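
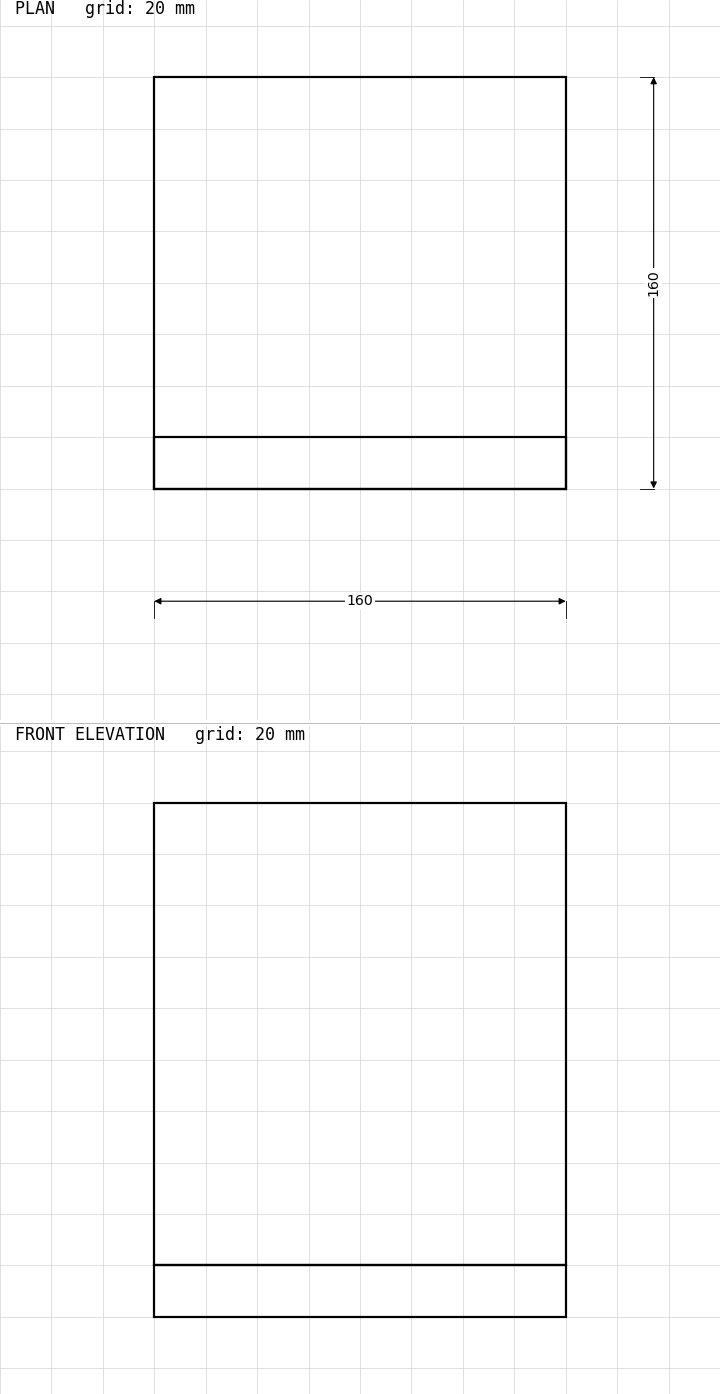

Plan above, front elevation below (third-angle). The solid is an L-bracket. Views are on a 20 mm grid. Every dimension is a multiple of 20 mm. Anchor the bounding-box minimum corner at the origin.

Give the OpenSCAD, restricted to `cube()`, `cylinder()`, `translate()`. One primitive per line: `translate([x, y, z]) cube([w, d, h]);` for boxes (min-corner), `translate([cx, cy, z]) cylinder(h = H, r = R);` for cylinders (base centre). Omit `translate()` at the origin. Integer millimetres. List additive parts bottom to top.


cube([160, 160, 20]);
translate([0, 0, 20]) cube([160, 20, 180]);


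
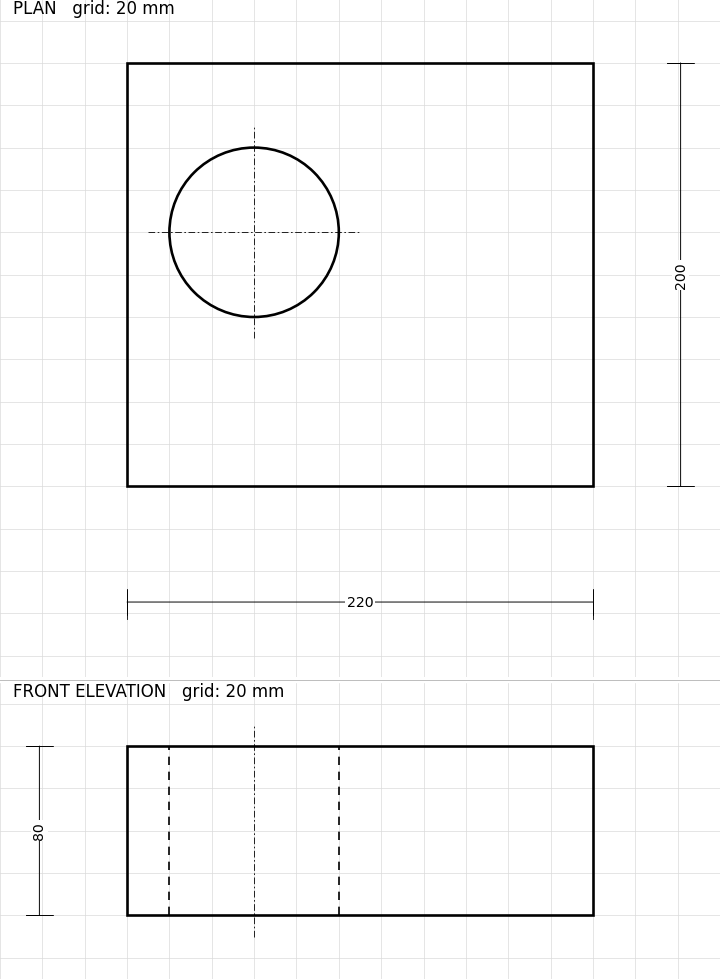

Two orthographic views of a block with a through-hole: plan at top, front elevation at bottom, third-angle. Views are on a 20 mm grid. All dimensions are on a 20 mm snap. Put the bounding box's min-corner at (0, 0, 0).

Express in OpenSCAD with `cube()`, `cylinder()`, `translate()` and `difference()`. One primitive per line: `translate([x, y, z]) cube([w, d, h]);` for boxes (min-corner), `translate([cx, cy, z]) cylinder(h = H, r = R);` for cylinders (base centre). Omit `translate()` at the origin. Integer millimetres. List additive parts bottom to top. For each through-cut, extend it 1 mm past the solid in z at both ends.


difference() {
  cube([220, 200, 80]);
  translate([60, 120, -1]) cylinder(h = 82, r = 40);
}


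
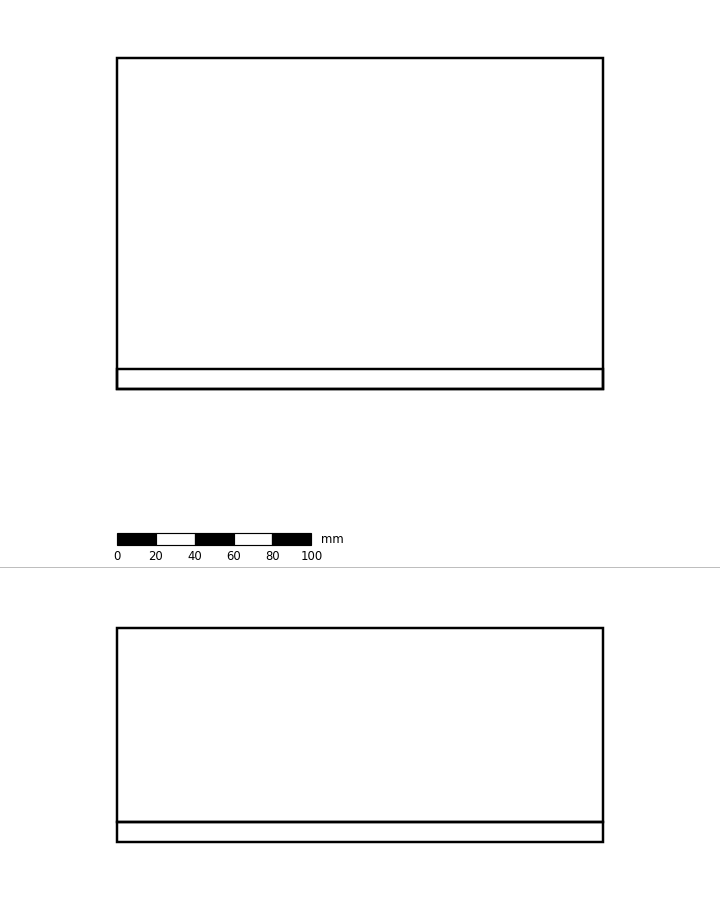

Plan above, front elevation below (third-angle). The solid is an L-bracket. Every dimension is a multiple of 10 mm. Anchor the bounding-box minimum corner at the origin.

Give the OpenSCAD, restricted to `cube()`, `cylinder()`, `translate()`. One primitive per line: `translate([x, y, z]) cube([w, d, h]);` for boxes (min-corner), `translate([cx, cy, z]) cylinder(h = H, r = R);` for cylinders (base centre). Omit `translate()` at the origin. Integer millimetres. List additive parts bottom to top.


cube([250, 170, 10]);
translate([0, 0, 10]) cube([250, 10, 100]);


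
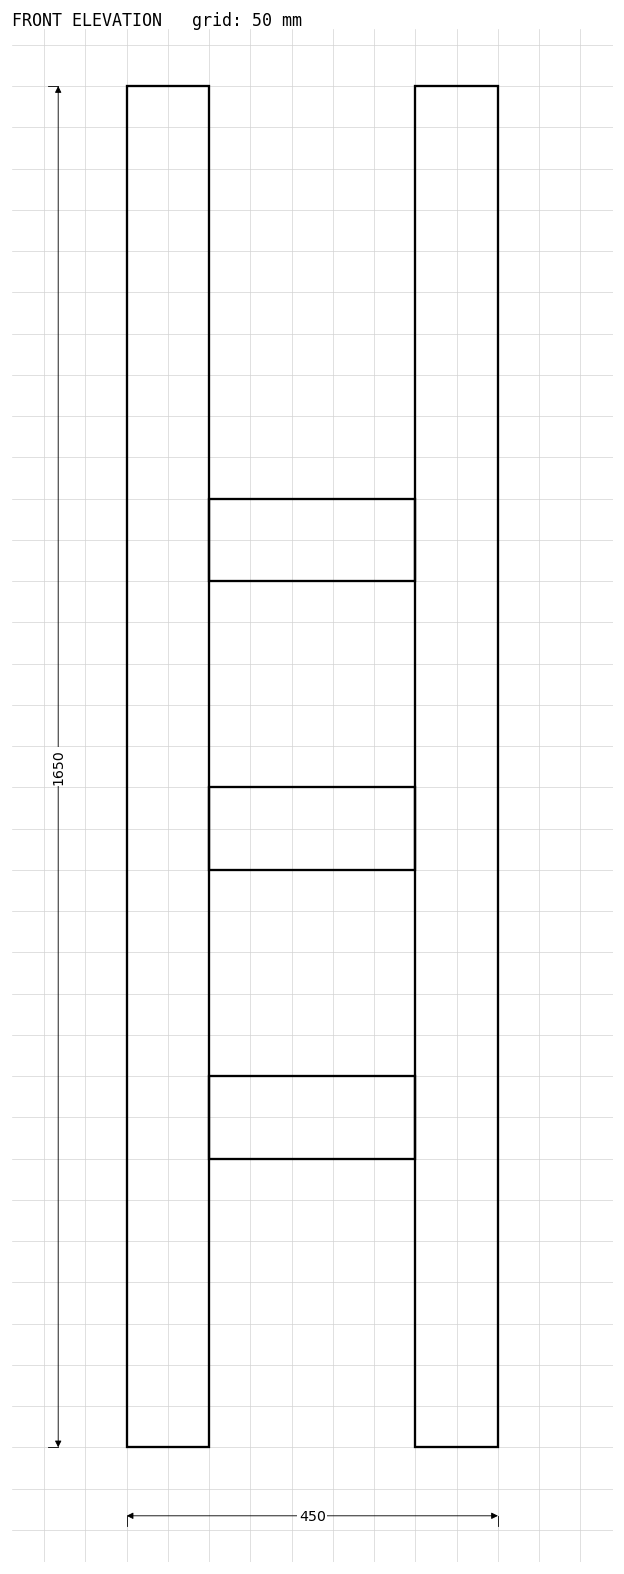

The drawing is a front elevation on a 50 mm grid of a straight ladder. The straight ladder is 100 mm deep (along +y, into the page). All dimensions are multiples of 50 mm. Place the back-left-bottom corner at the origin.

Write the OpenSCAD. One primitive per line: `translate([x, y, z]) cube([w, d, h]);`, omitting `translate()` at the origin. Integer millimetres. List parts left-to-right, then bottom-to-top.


cube([100, 100, 1650]);
translate([100, 0, 350]) cube([250, 100, 100]);
translate([100, 0, 700]) cube([250, 100, 100]);
translate([100, 0, 1050]) cube([250, 100, 100]);
translate([350, 0, 0]) cube([100, 100, 1650]);


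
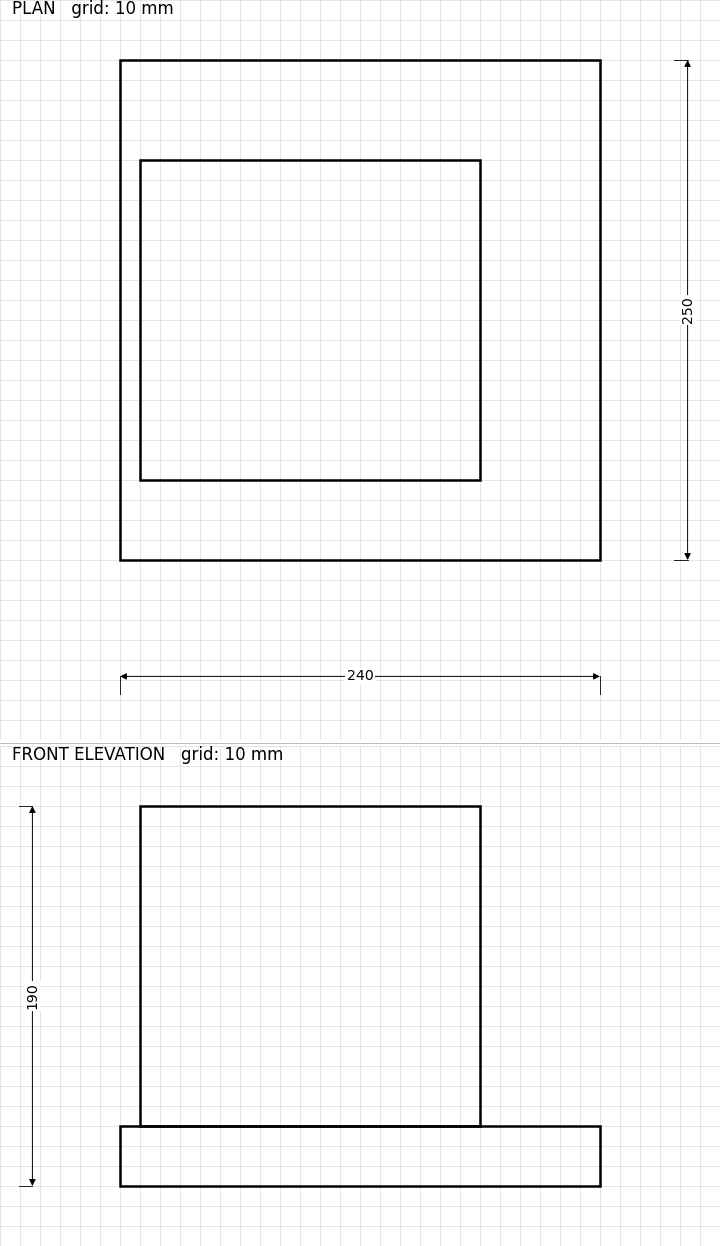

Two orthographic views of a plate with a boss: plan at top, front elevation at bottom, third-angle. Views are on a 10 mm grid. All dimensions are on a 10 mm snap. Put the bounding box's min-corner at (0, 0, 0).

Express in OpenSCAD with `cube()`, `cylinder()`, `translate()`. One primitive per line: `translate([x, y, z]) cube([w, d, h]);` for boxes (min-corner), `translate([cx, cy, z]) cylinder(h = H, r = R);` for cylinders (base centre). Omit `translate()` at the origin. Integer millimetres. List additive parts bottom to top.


cube([240, 250, 30]);
translate([10, 40, 30]) cube([170, 160, 160]);


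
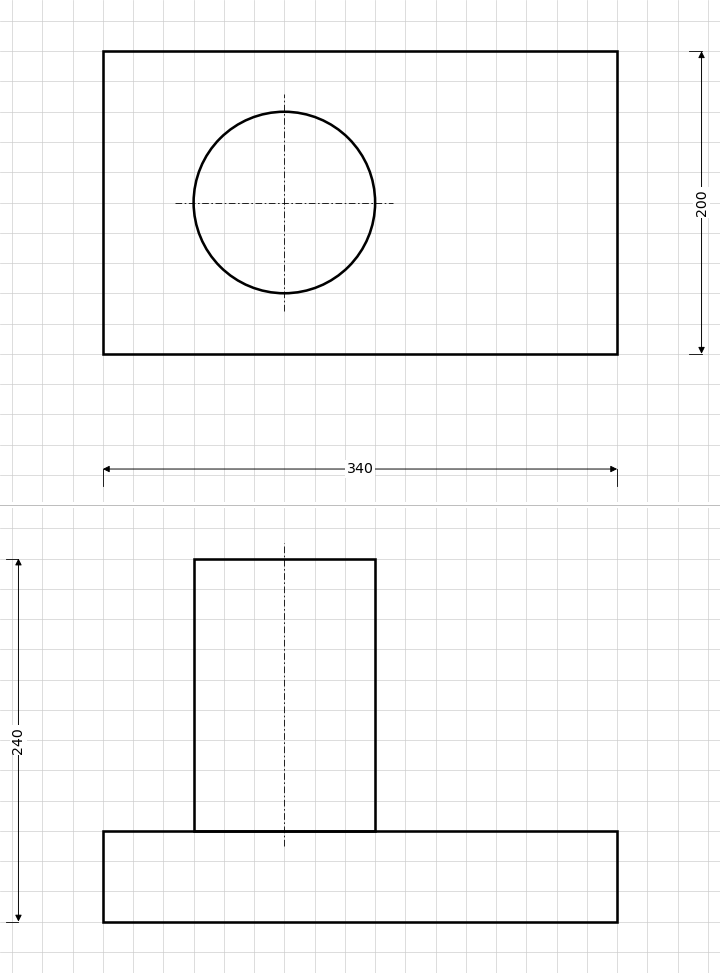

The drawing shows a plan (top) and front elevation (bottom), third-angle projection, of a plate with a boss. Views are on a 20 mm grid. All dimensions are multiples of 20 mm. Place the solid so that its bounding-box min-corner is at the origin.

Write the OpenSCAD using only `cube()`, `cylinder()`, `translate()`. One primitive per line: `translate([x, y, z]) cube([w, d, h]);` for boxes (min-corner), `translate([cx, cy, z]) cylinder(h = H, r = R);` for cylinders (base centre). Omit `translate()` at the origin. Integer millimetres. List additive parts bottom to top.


cube([340, 200, 60]);
translate([120, 100, 60]) cylinder(h = 180, r = 60);


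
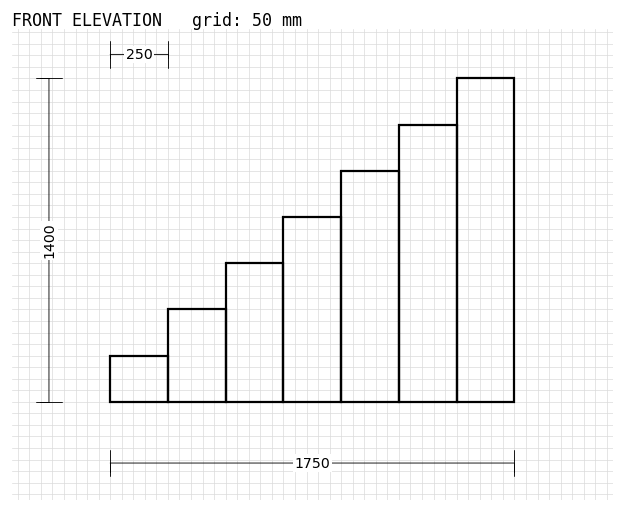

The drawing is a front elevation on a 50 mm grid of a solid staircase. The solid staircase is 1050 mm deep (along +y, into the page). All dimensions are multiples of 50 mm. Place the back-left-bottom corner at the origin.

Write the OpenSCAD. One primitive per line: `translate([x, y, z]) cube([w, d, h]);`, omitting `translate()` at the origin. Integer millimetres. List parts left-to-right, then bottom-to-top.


cube([250, 1050, 200]);
translate([250, 0, 0]) cube([250, 1050, 400]);
translate([500, 0, 0]) cube([250, 1050, 600]);
translate([750, 0, 0]) cube([250, 1050, 800]);
translate([1000, 0, 0]) cube([250, 1050, 1000]);
translate([1250, 0, 0]) cube([250, 1050, 1200]);
translate([1500, 0, 0]) cube([250, 1050, 1400]);


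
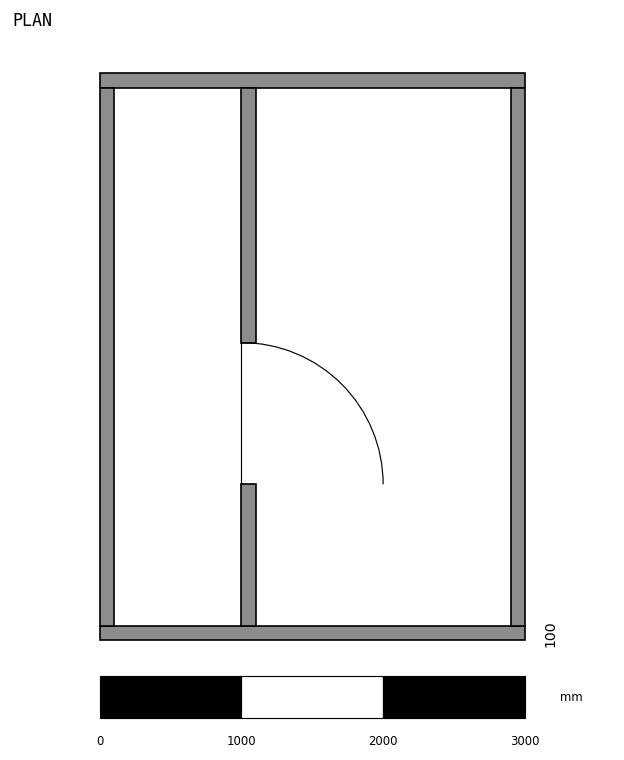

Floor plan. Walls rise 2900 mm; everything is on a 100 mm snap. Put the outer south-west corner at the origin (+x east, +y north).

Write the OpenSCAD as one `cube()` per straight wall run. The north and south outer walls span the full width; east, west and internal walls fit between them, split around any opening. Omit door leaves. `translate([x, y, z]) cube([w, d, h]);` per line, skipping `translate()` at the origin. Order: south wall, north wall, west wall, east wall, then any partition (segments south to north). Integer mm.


cube([3000, 100, 2900]);
translate([0, 3900, 0]) cube([3000, 100, 2900]);
translate([0, 100, 0]) cube([100, 3800, 2900]);
translate([2900, 100, 0]) cube([100, 3800, 2900]);
translate([1000, 100, 0]) cube([100, 1000, 2900]);
translate([1000, 2100, 0]) cube([100, 1800, 2900]);


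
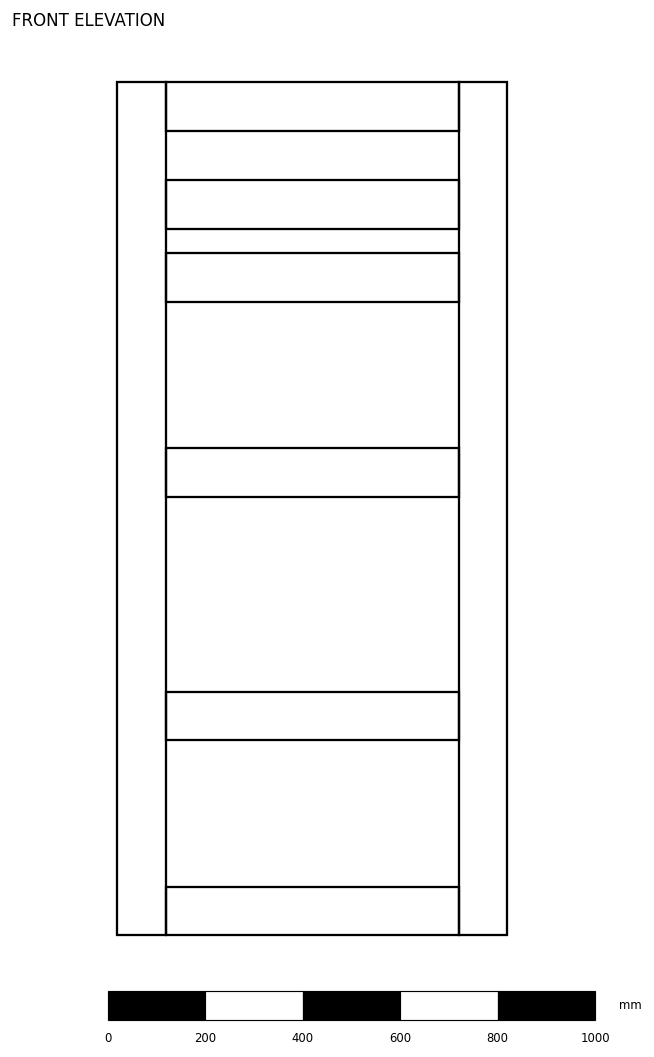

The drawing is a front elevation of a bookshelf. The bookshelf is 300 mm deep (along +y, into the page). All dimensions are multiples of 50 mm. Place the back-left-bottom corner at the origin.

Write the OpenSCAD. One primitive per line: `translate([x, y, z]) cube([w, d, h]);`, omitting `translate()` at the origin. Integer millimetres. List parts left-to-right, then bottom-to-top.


cube([100, 300, 1750]);
translate([100, 0, 0]) cube([600, 300, 100]);
translate([100, 0, 400]) cube([600, 300, 100]);
translate([100, 0, 900]) cube([600, 300, 100]);
translate([100, 0, 1300]) cube([600, 300, 100]);
translate([100, 0, 1450]) cube([600, 300, 100]);
translate([100, 0, 1650]) cube([600, 300, 100]);
translate([700, 0, 0]) cube([100, 300, 1750]);


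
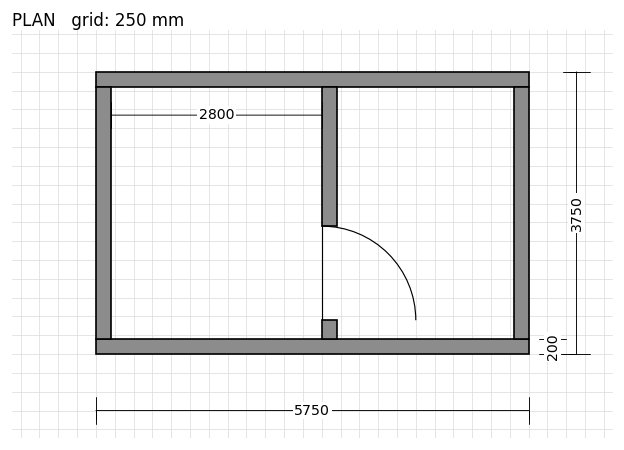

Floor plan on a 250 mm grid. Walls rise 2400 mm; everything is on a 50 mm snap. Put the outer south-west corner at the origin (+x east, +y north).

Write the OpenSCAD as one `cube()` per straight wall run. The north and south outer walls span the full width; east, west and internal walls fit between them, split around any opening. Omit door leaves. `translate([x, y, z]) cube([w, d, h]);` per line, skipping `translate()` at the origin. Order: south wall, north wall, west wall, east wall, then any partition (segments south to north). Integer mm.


cube([5750, 200, 2400]);
translate([0, 3550, 0]) cube([5750, 200, 2400]);
translate([0, 200, 0]) cube([200, 3350, 2400]);
translate([5550, 200, 0]) cube([200, 3350, 2400]);
translate([3000, 200, 0]) cube([200, 250, 2400]);
translate([3000, 1700, 0]) cube([200, 1850, 2400]);


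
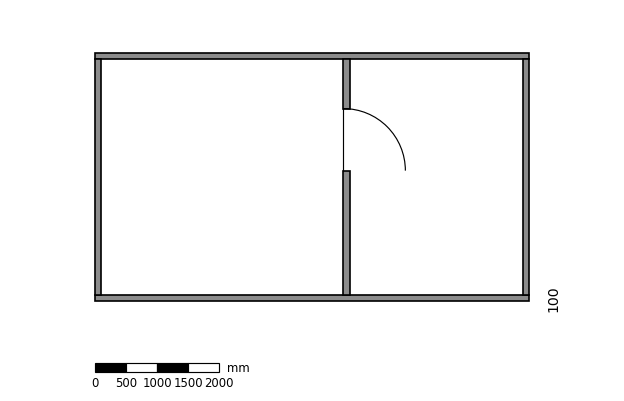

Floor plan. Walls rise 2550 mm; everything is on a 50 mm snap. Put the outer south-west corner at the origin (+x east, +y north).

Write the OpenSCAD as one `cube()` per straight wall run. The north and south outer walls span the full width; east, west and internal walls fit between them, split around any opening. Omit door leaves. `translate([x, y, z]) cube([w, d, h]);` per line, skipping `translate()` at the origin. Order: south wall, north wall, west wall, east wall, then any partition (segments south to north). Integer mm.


cube([7000, 100, 2550]);
translate([0, 3900, 0]) cube([7000, 100, 2550]);
translate([0, 100, 0]) cube([100, 3800, 2550]);
translate([6900, 100, 0]) cube([100, 3800, 2550]);
translate([4000, 100, 0]) cube([100, 2000, 2550]);
translate([4000, 3100, 0]) cube([100, 800, 2550]);


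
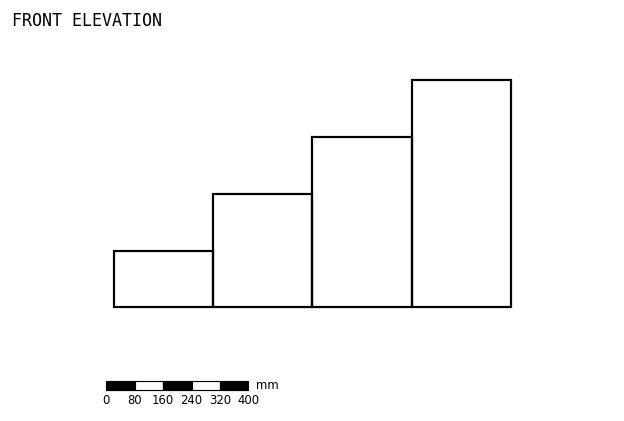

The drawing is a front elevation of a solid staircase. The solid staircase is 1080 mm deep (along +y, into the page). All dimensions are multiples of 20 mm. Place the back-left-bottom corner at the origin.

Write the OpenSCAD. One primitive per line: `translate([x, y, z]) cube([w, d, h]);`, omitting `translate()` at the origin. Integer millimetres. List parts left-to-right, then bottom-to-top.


cube([280, 1080, 160]);
translate([280, 0, 0]) cube([280, 1080, 320]);
translate([560, 0, 0]) cube([280, 1080, 480]);
translate([840, 0, 0]) cube([280, 1080, 640]);


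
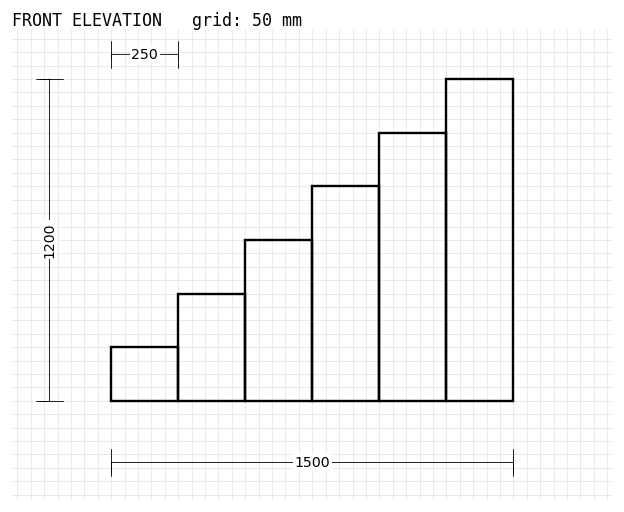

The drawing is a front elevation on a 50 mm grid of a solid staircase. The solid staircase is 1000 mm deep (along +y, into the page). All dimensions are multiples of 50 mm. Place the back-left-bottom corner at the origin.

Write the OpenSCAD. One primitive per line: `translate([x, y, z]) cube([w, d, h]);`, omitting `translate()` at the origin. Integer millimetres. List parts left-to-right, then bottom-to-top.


cube([250, 1000, 200]);
translate([250, 0, 0]) cube([250, 1000, 400]);
translate([500, 0, 0]) cube([250, 1000, 600]);
translate([750, 0, 0]) cube([250, 1000, 800]);
translate([1000, 0, 0]) cube([250, 1000, 1000]);
translate([1250, 0, 0]) cube([250, 1000, 1200]);


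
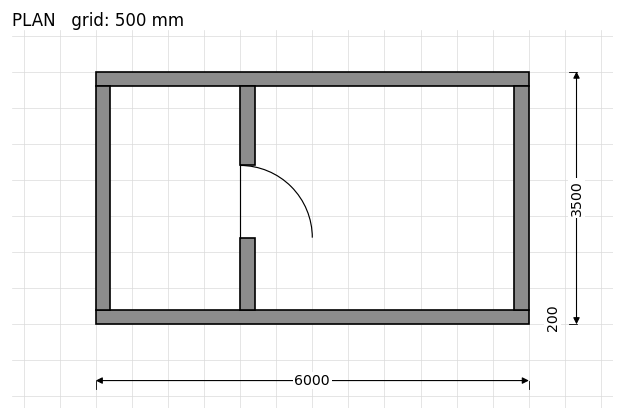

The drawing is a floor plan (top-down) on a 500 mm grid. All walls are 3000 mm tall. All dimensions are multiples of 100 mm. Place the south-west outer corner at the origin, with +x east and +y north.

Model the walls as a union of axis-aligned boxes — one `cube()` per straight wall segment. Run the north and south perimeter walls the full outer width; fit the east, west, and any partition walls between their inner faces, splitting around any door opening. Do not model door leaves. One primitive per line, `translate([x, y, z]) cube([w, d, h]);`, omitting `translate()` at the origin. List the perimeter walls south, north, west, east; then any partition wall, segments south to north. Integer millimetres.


cube([6000, 200, 3000]);
translate([0, 3300, 0]) cube([6000, 200, 3000]);
translate([0, 200, 0]) cube([200, 3100, 3000]);
translate([5800, 200, 0]) cube([200, 3100, 3000]);
translate([2000, 200, 0]) cube([200, 1000, 3000]);
translate([2000, 2200, 0]) cube([200, 1100, 3000]);


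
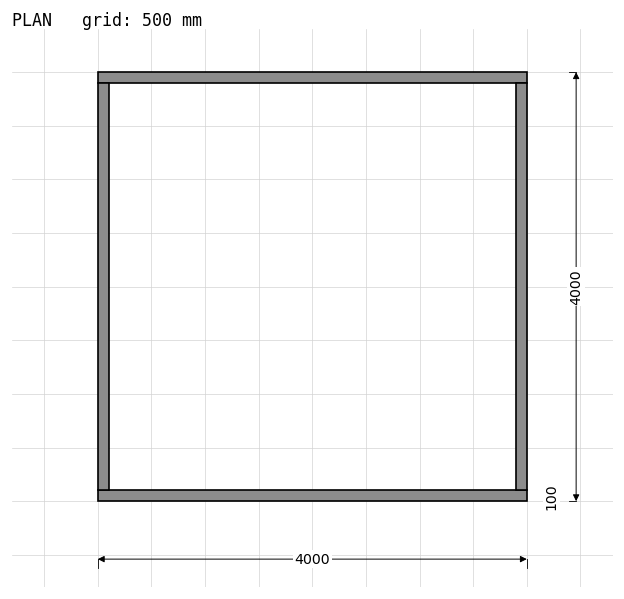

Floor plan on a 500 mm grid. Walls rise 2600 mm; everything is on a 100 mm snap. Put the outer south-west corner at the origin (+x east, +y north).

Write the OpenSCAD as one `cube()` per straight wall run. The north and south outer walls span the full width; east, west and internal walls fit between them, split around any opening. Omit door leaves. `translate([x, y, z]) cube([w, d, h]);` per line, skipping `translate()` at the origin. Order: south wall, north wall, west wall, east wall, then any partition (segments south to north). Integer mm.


cube([4000, 100, 2600]);
translate([0, 3900, 0]) cube([4000, 100, 2600]);
translate([0, 100, 0]) cube([100, 3800, 2600]);
translate([3900, 100, 0]) cube([100, 3800, 2600]);


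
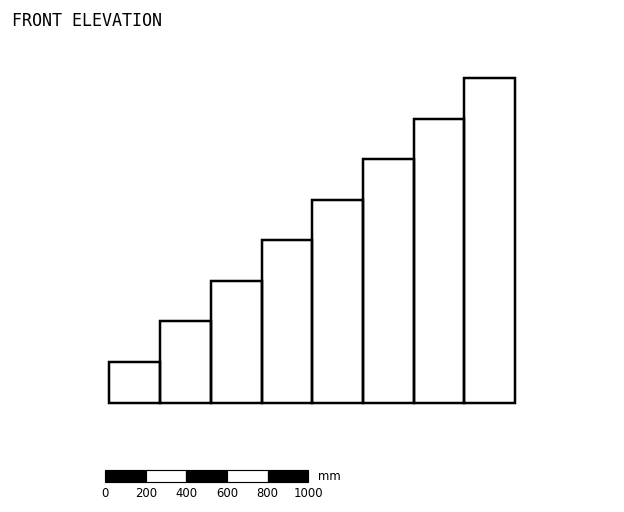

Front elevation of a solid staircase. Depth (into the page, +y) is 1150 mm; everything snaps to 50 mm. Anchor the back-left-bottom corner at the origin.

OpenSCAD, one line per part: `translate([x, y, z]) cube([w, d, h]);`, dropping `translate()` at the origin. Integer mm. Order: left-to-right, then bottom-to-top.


cube([250, 1150, 200]);
translate([250, 0, 0]) cube([250, 1150, 400]);
translate([500, 0, 0]) cube([250, 1150, 600]);
translate([750, 0, 0]) cube([250, 1150, 800]);
translate([1000, 0, 0]) cube([250, 1150, 1000]);
translate([1250, 0, 0]) cube([250, 1150, 1200]);
translate([1500, 0, 0]) cube([250, 1150, 1400]);
translate([1750, 0, 0]) cube([250, 1150, 1600]);


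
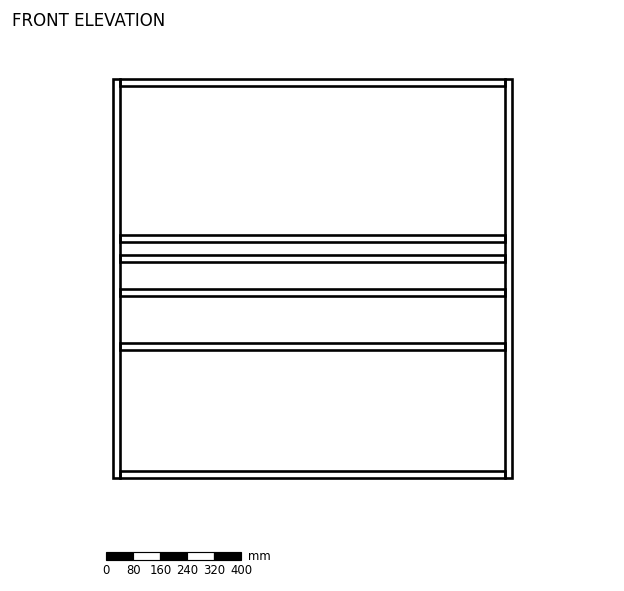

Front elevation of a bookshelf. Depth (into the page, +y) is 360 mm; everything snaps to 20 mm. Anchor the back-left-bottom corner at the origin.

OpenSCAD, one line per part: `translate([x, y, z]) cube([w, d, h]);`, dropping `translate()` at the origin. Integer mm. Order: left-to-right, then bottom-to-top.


cube([20, 360, 1180]);
translate([20, 0, 0]) cube([1140, 360, 20]);
translate([20, 0, 380]) cube([1140, 360, 20]);
translate([20, 0, 540]) cube([1140, 360, 20]);
translate([20, 0, 640]) cube([1140, 360, 20]);
translate([20, 0, 700]) cube([1140, 360, 20]);
translate([20, 0, 1160]) cube([1140, 360, 20]);
translate([1160, 0, 0]) cube([20, 360, 1180]);


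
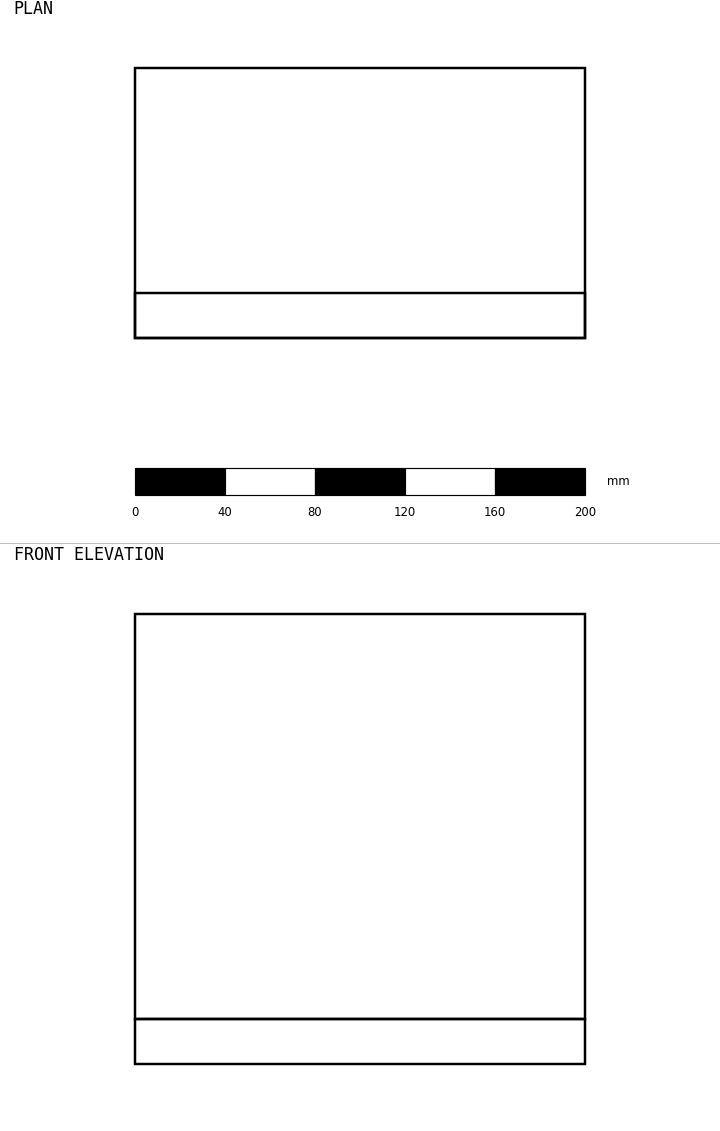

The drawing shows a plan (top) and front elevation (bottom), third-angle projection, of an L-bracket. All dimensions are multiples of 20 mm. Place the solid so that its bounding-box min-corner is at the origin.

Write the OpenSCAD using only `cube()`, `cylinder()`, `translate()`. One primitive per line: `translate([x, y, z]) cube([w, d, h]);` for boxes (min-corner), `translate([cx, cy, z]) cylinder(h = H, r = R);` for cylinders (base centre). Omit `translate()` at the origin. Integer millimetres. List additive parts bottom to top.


cube([200, 120, 20]);
translate([0, 0, 20]) cube([200, 20, 180]);


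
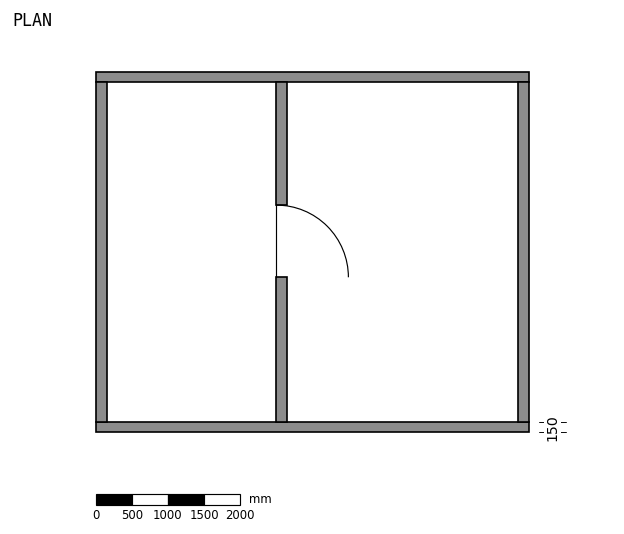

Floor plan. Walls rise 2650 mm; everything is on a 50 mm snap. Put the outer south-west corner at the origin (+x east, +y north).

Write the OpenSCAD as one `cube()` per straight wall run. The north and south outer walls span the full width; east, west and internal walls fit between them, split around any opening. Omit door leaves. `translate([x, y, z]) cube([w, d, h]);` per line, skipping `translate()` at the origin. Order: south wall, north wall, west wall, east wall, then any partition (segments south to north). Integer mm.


cube([6000, 150, 2650]);
translate([0, 4850, 0]) cube([6000, 150, 2650]);
translate([0, 150, 0]) cube([150, 4700, 2650]);
translate([5850, 150, 0]) cube([150, 4700, 2650]);
translate([2500, 150, 0]) cube([150, 2000, 2650]);
translate([2500, 3150, 0]) cube([150, 1700, 2650]);


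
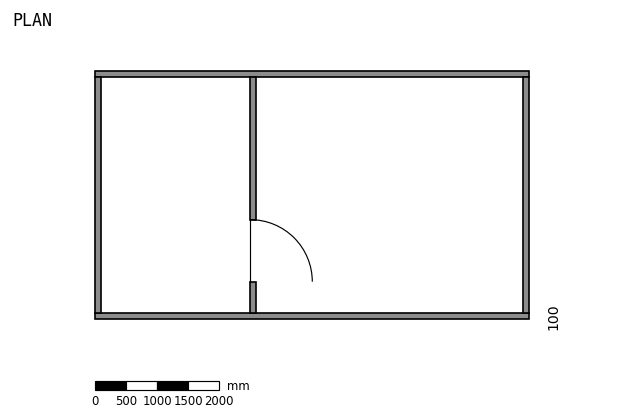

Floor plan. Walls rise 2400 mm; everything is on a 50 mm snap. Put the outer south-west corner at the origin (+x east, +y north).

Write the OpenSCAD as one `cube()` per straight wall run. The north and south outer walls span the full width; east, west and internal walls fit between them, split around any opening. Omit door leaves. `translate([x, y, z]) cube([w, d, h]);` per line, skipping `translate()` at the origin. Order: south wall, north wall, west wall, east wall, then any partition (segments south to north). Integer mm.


cube([7000, 100, 2400]);
translate([0, 3900, 0]) cube([7000, 100, 2400]);
translate([0, 100, 0]) cube([100, 3800, 2400]);
translate([6900, 100, 0]) cube([100, 3800, 2400]);
translate([2500, 100, 0]) cube([100, 500, 2400]);
translate([2500, 1600, 0]) cube([100, 2300, 2400]);


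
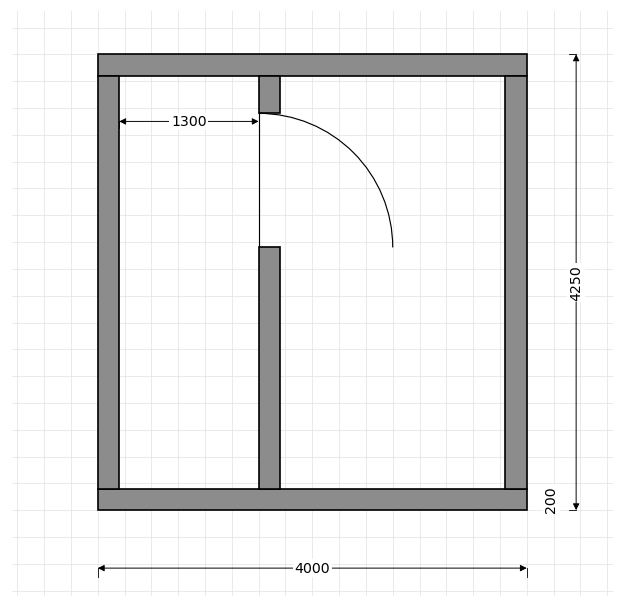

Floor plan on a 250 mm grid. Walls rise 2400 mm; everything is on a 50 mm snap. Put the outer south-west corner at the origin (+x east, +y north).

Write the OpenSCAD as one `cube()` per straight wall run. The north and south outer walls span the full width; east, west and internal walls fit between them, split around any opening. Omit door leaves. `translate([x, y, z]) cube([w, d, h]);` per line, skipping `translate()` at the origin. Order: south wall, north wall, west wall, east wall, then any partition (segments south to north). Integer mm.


cube([4000, 200, 2400]);
translate([0, 4050, 0]) cube([4000, 200, 2400]);
translate([0, 200, 0]) cube([200, 3850, 2400]);
translate([3800, 200, 0]) cube([200, 3850, 2400]);
translate([1500, 200, 0]) cube([200, 2250, 2400]);
translate([1500, 3700, 0]) cube([200, 350, 2400]);


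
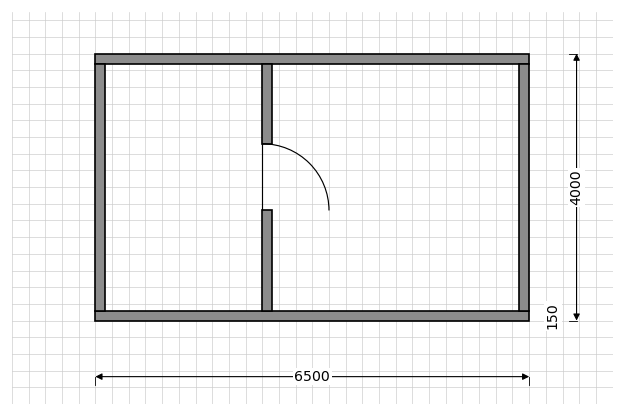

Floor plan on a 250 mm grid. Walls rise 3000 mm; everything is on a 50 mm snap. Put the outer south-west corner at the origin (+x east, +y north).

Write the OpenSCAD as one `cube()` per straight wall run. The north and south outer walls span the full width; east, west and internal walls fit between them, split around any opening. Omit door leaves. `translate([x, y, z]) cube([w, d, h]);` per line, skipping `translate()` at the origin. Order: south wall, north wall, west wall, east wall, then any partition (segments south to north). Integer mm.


cube([6500, 150, 3000]);
translate([0, 3850, 0]) cube([6500, 150, 3000]);
translate([0, 150, 0]) cube([150, 3700, 3000]);
translate([6350, 150, 0]) cube([150, 3700, 3000]);
translate([2500, 150, 0]) cube([150, 1500, 3000]);
translate([2500, 2650, 0]) cube([150, 1200, 3000]);


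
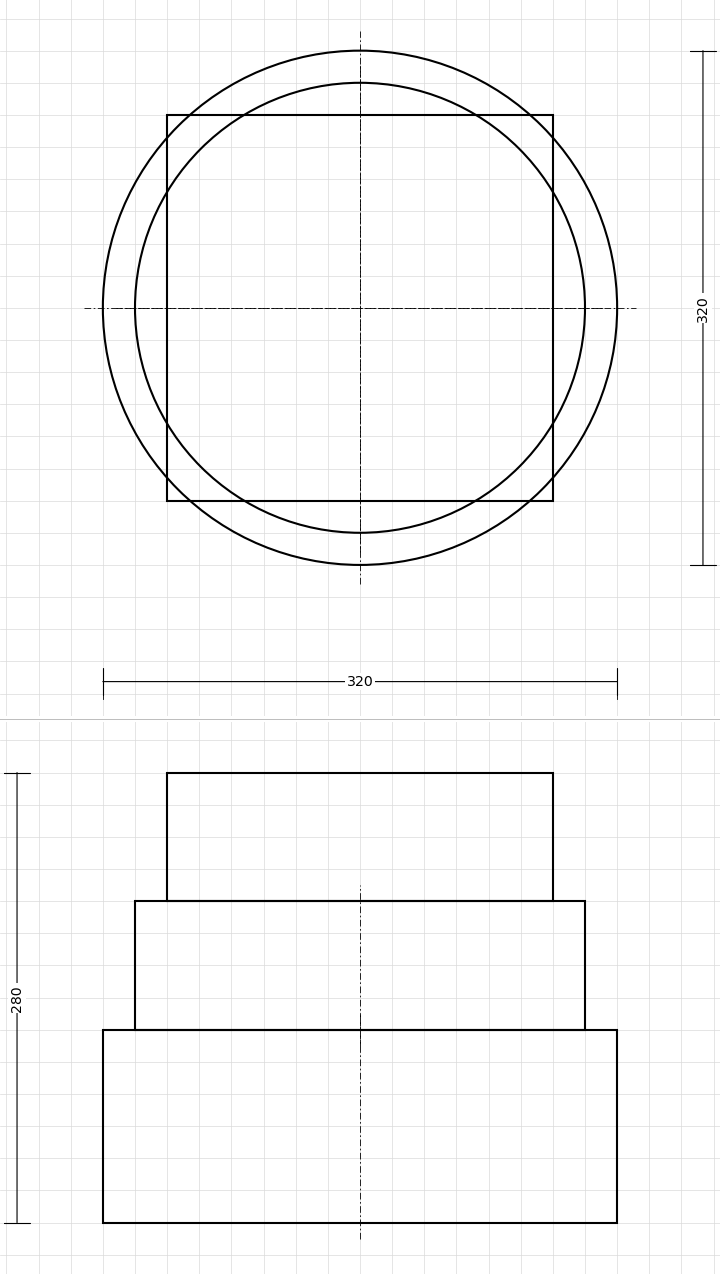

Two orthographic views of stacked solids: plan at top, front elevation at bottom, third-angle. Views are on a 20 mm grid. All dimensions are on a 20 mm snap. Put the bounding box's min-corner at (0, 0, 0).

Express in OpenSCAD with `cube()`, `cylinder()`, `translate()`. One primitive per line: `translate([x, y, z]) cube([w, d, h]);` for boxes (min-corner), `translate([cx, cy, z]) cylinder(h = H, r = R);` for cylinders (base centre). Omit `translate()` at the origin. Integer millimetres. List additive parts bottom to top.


translate([160, 160, 0]) cylinder(h = 120, r = 160);
translate([160, 160, 120]) cylinder(h = 80, r = 140);
translate([40, 40, 200]) cube([240, 240, 80]);


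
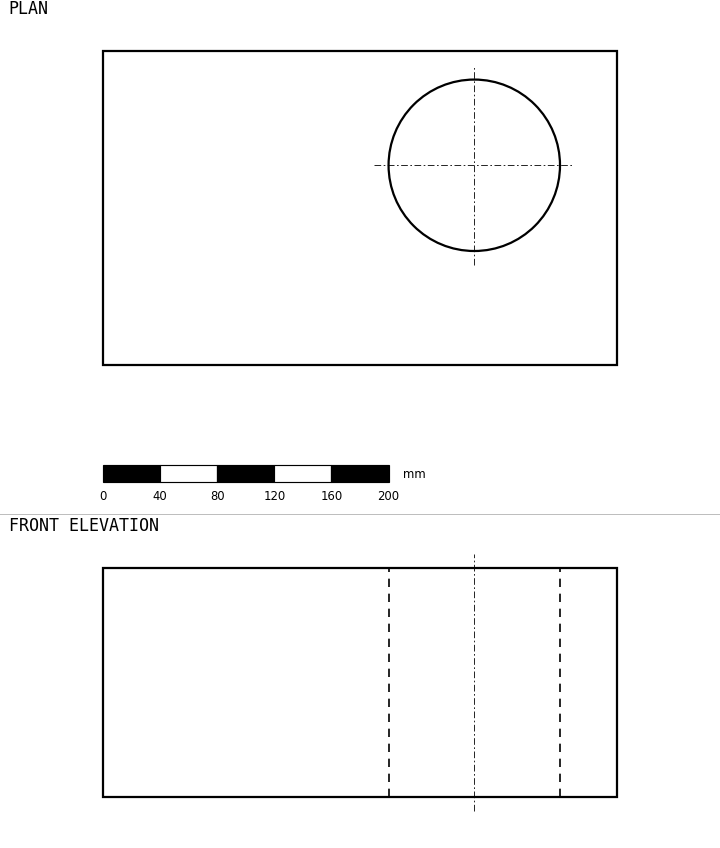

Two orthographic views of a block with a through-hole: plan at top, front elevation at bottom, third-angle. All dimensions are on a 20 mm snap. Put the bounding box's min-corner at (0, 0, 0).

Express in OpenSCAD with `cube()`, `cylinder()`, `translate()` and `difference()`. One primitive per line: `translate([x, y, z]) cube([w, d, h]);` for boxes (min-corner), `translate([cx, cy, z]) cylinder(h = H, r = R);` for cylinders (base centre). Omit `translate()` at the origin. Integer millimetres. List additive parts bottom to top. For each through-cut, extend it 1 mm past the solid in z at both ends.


difference() {
  cube([360, 220, 160]);
  translate([260, 140, -1]) cylinder(h = 162, r = 60);
}


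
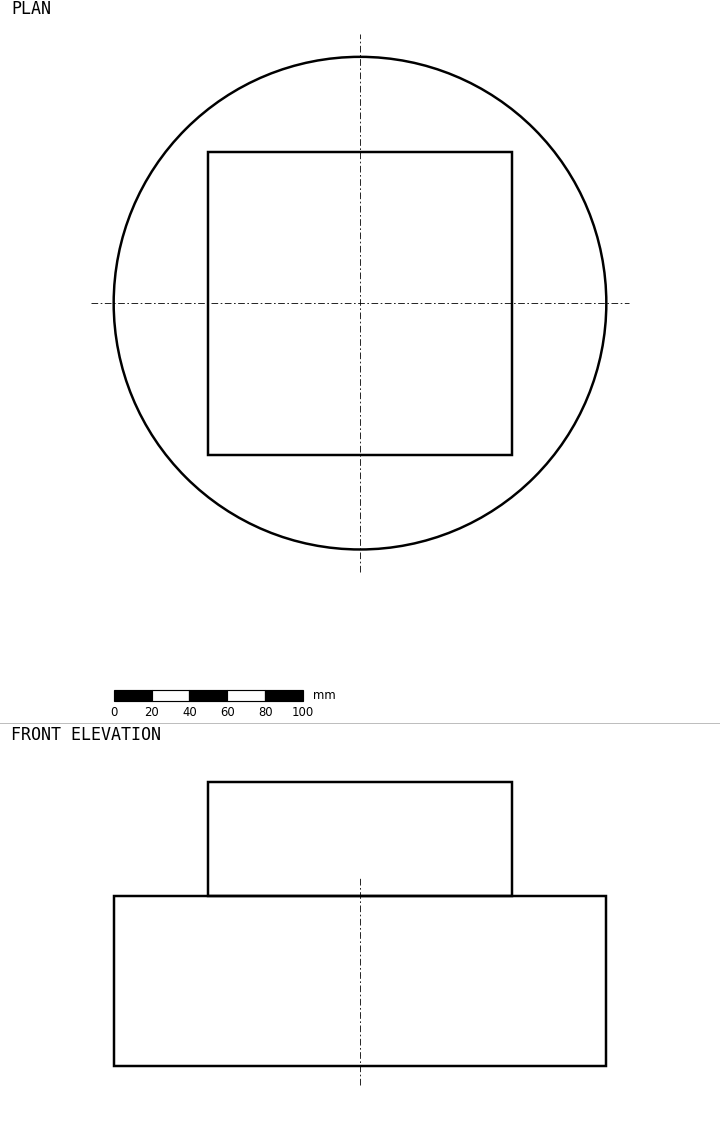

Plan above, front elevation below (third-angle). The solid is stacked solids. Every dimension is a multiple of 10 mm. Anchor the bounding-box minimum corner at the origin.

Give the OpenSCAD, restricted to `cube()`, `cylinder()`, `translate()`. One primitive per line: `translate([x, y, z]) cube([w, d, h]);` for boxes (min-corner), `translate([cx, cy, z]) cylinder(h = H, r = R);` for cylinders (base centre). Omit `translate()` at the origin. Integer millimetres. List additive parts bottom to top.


translate([130, 130, 0]) cylinder(h = 90, r = 130);
translate([50, 50, 90]) cube([160, 160, 60]);


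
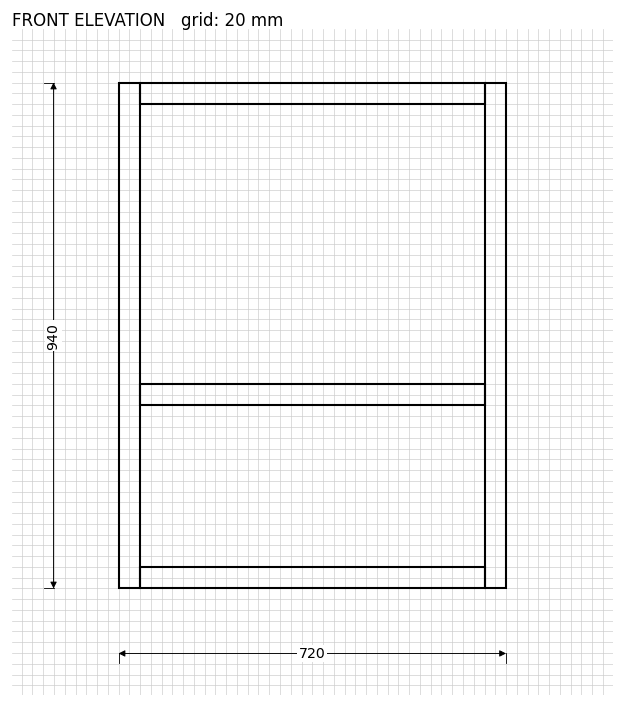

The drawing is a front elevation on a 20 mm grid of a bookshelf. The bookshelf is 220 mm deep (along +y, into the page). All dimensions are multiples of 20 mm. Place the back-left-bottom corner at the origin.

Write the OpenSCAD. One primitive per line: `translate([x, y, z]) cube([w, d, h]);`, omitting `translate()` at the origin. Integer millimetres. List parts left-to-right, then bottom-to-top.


cube([40, 220, 940]);
translate([40, 0, 0]) cube([640, 220, 40]);
translate([40, 0, 340]) cube([640, 220, 40]);
translate([40, 0, 900]) cube([640, 220, 40]);
translate([680, 0, 0]) cube([40, 220, 940]);


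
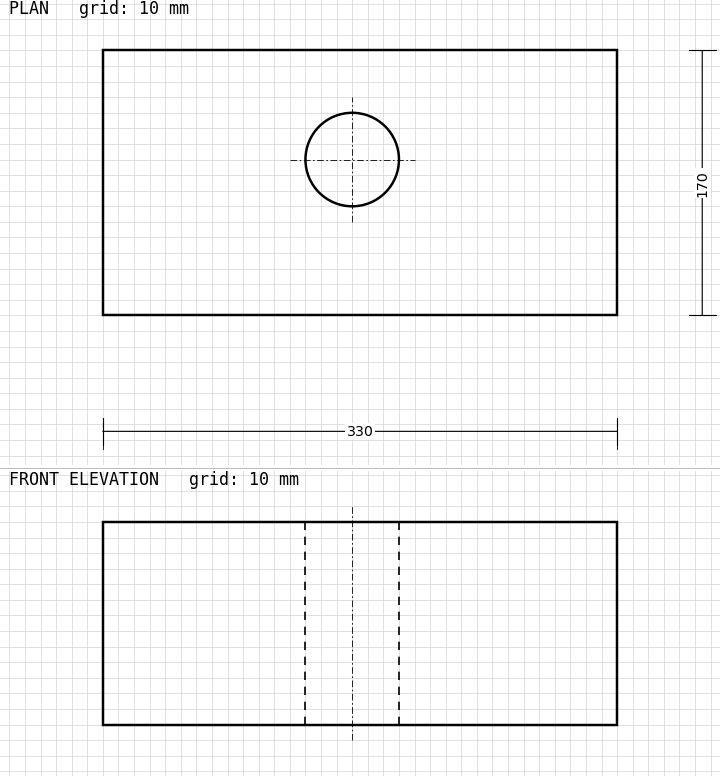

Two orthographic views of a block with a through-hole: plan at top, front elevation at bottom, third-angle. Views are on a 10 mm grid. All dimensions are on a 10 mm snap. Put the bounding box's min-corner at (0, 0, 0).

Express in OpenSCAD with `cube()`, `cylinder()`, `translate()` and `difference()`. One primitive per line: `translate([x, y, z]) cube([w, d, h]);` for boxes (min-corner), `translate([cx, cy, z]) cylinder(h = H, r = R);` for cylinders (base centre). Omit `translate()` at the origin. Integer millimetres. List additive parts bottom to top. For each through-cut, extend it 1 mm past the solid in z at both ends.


difference() {
  cube([330, 170, 130]);
  translate([160, 100, -1]) cylinder(h = 132, r = 30);
}


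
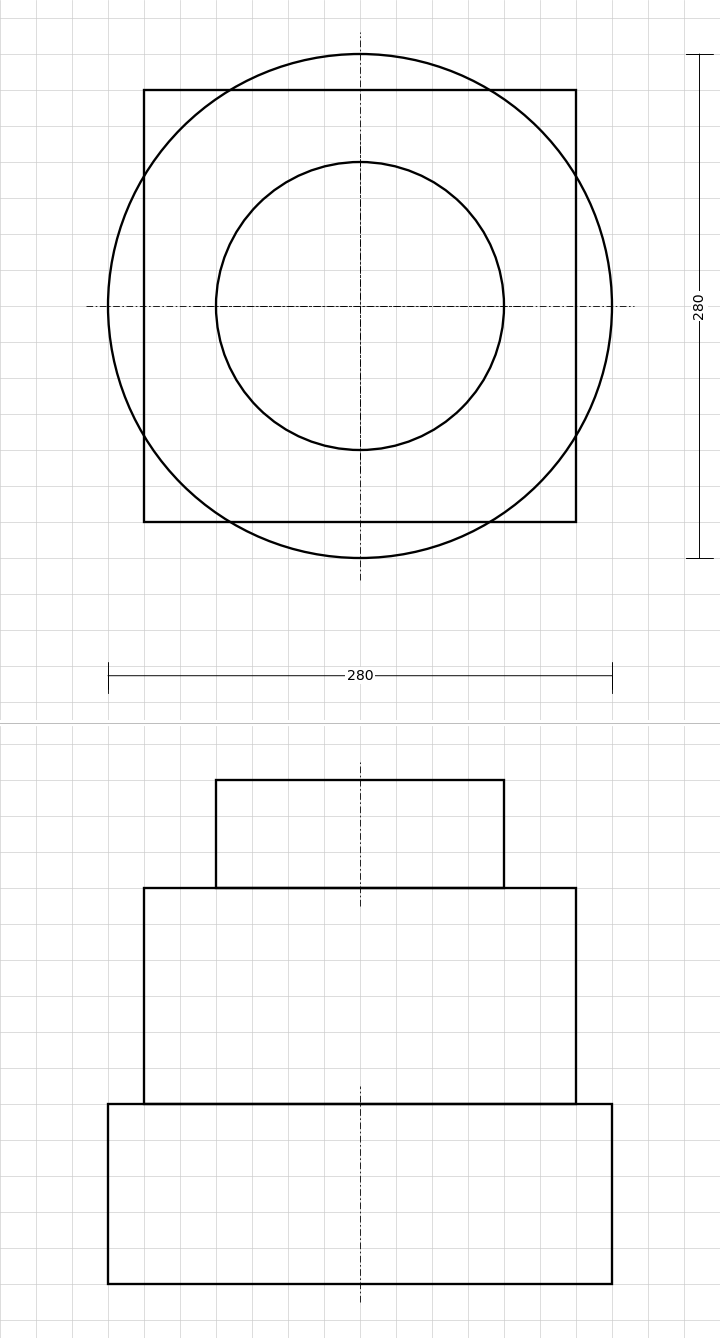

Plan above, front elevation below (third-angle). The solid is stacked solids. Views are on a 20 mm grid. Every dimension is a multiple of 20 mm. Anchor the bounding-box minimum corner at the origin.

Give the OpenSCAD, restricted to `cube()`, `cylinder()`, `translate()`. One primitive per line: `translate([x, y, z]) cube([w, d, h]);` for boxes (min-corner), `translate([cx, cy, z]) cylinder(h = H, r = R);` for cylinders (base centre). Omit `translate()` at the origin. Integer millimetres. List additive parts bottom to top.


translate([140, 140, 0]) cylinder(h = 100, r = 140);
translate([20, 20, 100]) cube([240, 240, 120]);
translate([140, 140, 220]) cylinder(h = 60, r = 80);


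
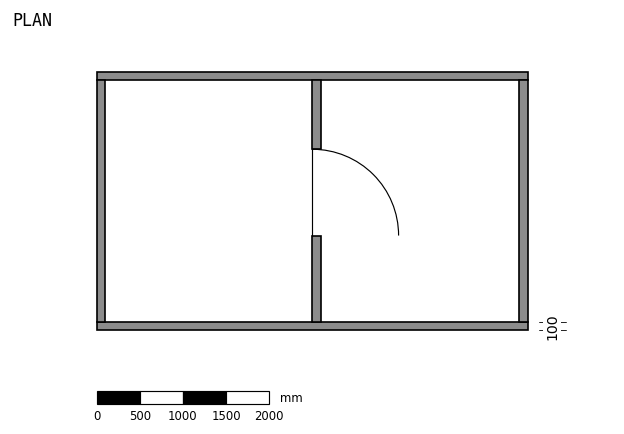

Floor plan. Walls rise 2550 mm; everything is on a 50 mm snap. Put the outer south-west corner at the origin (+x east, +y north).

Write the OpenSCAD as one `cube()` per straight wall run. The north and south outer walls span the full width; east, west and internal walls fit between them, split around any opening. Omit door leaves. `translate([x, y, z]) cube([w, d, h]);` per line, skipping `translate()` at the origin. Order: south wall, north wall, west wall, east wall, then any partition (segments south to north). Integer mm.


cube([5000, 100, 2550]);
translate([0, 2900, 0]) cube([5000, 100, 2550]);
translate([0, 100, 0]) cube([100, 2800, 2550]);
translate([4900, 100, 0]) cube([100, 2800, 2550]);
translate([2500, 100, 0]) cube([100, 1000, 2550]);
translate([2500, 2100, 0]) cube([100, 800, 2550]);


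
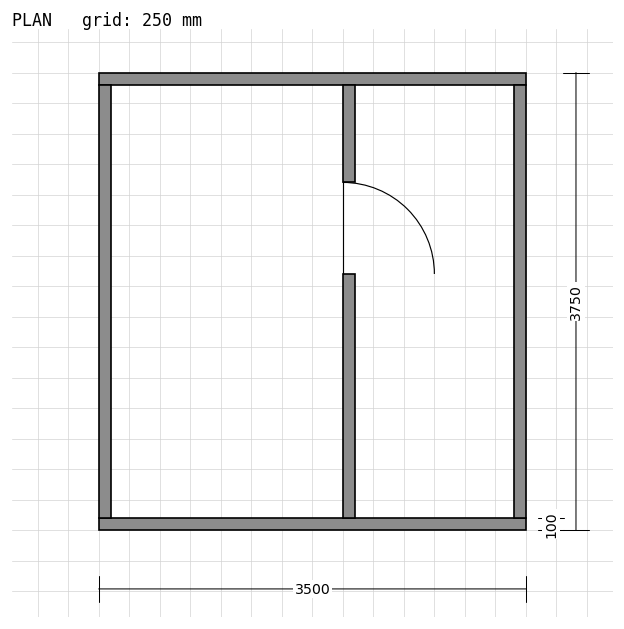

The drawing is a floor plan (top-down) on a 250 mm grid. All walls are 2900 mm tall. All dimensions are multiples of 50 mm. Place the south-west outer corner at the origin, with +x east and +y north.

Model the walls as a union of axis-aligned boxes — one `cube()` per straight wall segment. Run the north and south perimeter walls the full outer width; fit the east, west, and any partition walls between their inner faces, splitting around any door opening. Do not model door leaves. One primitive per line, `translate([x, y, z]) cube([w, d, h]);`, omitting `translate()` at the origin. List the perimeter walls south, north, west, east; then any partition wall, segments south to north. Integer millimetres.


cube([3500, 100, 2900]);
translate([0, 3650, 0]) cube([3500, 100, 2900]);
translate([0, 100, 0]) cube([100, 3550, 2900]);
translate([3400, 100, 0]) cube([100, 3550, 2900]);
translate([2000, 100, 0]) cube([100, 2000, 2900]);
translate([2000, 2850, 0]) cube([100, 800, 2900]);


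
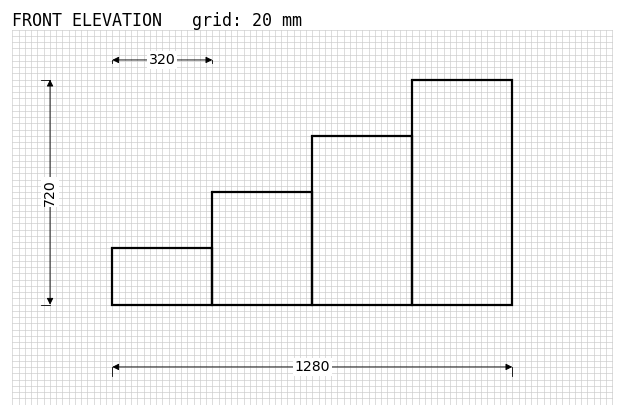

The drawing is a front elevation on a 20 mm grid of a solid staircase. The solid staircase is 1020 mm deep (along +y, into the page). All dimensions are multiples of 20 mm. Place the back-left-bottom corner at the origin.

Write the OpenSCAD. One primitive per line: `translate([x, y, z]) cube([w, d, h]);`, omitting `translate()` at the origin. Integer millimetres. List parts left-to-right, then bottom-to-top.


cube([320, 1020, 180]);
translate([320, 0, 0]) cube([320, 1020, 360]);
translate([640, 0, 0]) cube([320, 1020, 540]);
translate([960, 0, 0]) cube([320, 1020, 720]);


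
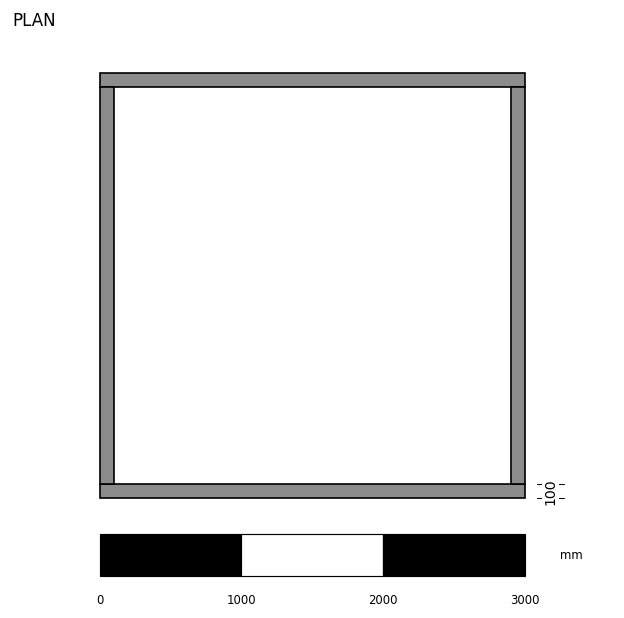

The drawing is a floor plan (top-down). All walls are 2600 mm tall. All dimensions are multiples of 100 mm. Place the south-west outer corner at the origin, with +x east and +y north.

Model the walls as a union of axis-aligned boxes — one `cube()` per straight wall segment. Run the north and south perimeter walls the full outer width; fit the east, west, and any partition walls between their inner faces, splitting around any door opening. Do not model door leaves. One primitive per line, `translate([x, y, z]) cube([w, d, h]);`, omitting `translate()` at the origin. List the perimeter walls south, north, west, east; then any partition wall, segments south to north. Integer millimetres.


cube([3000, 100, 2600]);
translate([0, 2900, 0]) cube([3000, 100, 2600]);
translate([0, 100, 0]) cube([100, 2800, 2600]);
translate([2900, 100, 0]) cube([100, 2800, 2600]);


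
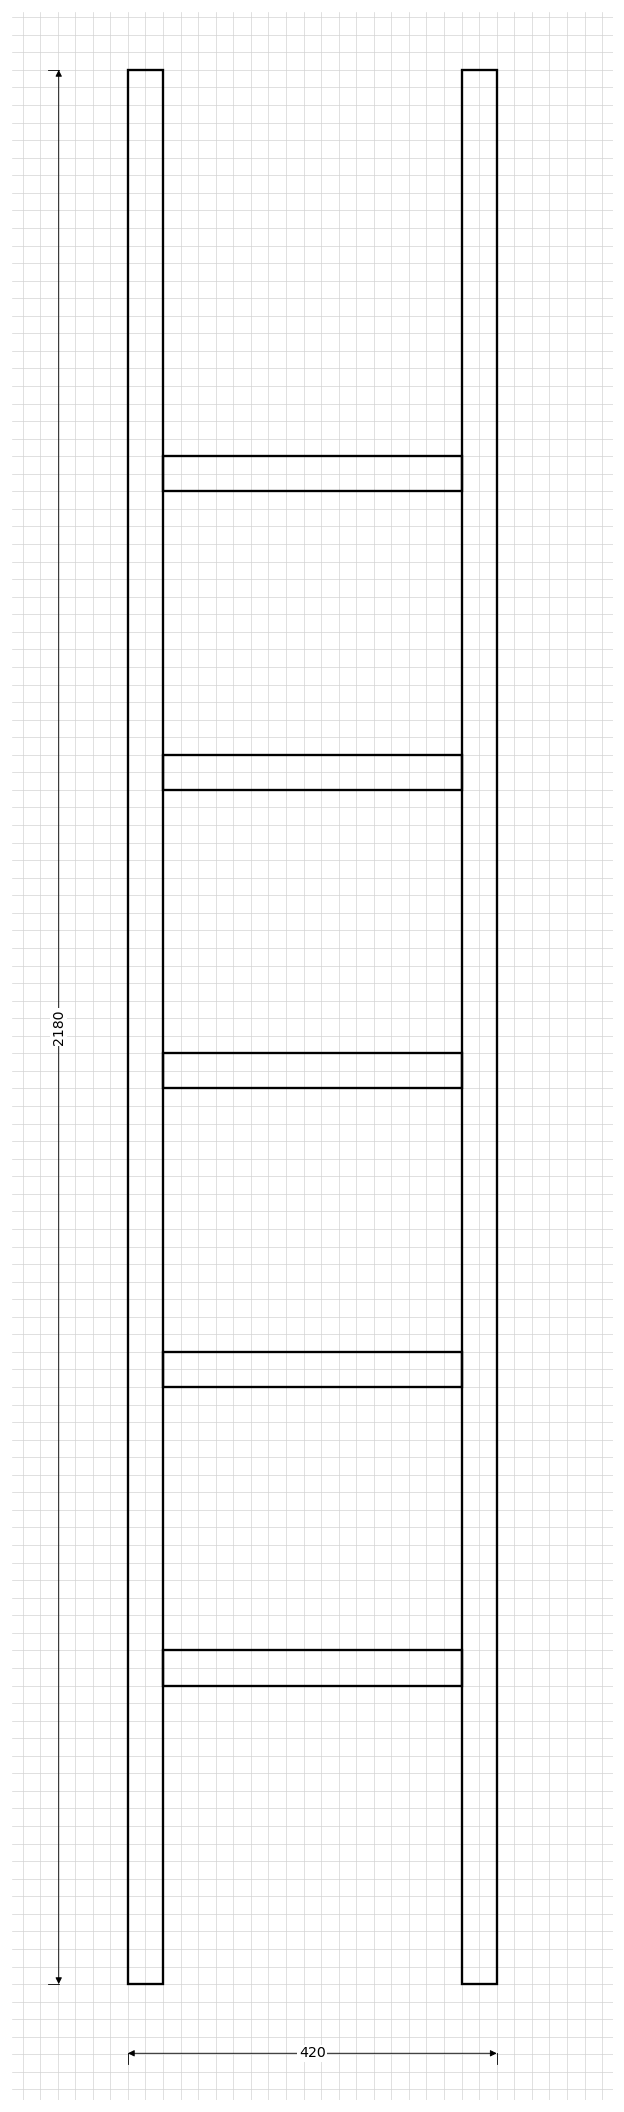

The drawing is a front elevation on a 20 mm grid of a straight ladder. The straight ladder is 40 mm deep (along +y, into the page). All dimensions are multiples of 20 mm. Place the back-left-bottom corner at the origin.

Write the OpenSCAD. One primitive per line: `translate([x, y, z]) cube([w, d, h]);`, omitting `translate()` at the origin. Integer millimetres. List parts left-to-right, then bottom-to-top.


cube([40, 40, 2180]);
translate([40, 0, 340]) cube([340, 40, 40]);
translate([40, 0, 680]) cube([340, 40, 40]);
translate([40, 0, 1020]) cube([340, 40, 40]);
translate([40, 0, 1360]) cube([340, 40, 40]);
translate([40, 0, 1700]) cube([340, 40, 40]);
translate([380, 0, 0]) cube([40, 40, 2180]);


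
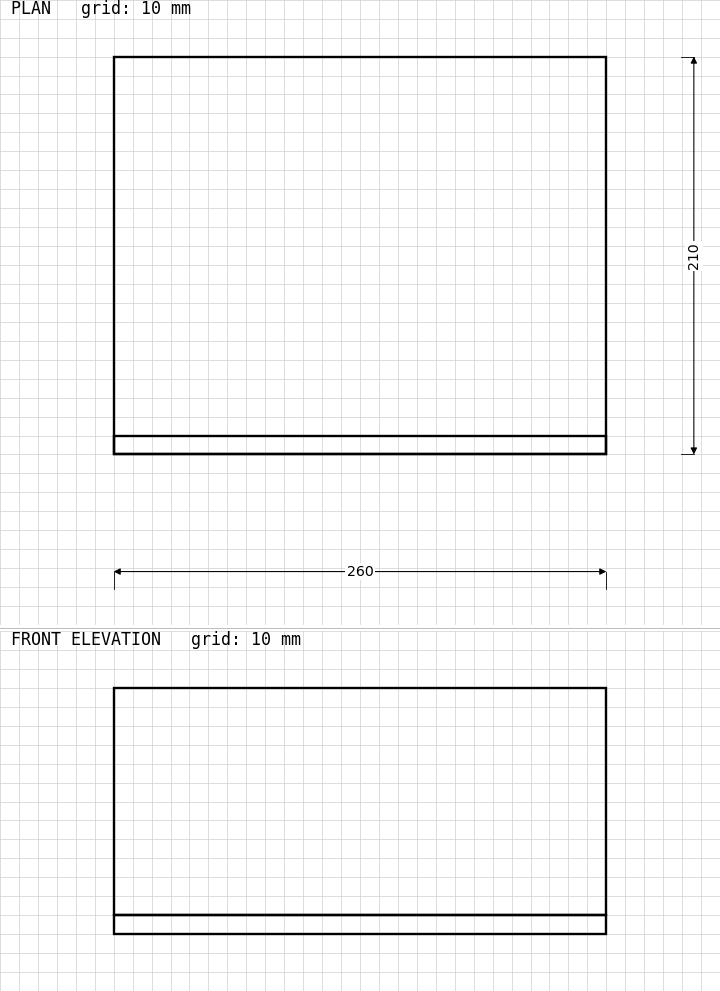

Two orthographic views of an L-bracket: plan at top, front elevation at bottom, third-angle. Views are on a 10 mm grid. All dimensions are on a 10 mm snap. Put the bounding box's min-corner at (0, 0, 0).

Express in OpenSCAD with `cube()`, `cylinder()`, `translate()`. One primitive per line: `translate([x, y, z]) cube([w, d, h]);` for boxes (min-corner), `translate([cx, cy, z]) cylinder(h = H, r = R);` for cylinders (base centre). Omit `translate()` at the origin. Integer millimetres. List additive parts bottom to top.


cube([260, 210, 10]);
translate([0, 0, 10]) cube([260, 10, 120]);


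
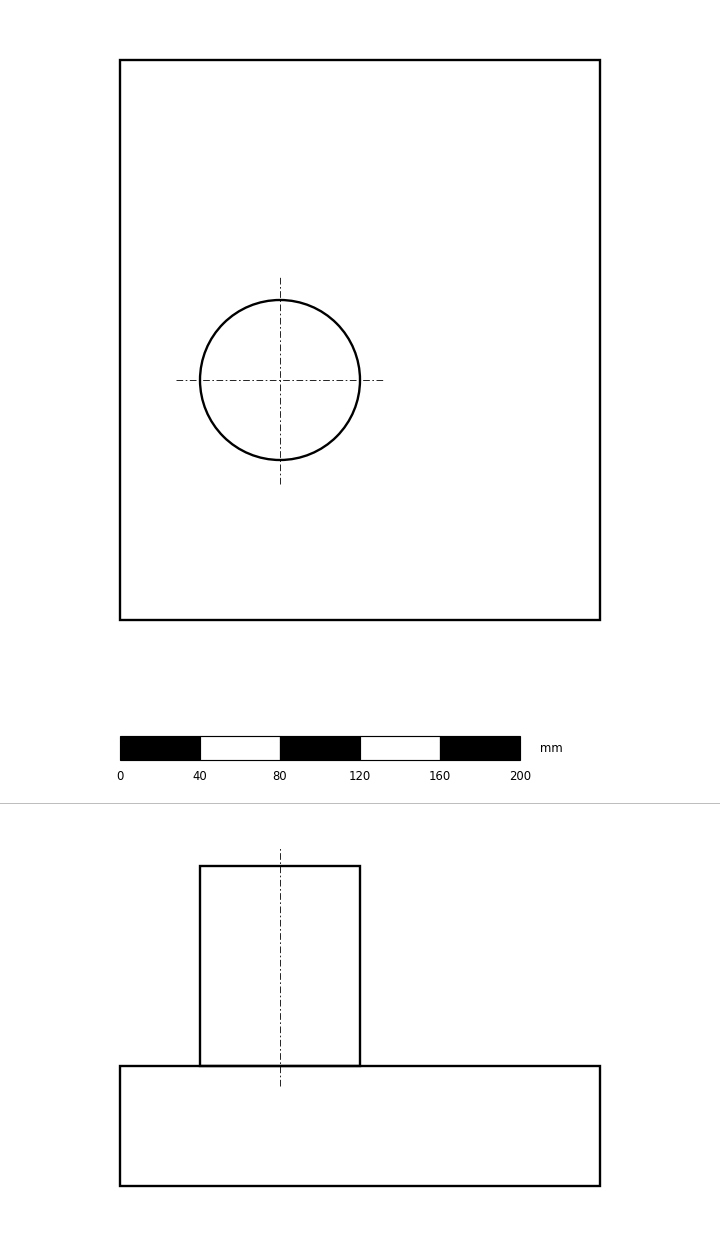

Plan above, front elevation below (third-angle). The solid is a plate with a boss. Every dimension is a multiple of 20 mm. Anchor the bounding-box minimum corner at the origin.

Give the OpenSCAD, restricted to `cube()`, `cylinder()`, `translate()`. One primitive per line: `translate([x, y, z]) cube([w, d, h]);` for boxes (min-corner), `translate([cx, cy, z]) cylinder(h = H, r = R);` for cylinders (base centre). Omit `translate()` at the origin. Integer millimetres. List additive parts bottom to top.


cube([240, 280, 60]);
translate([80, 120, 60]) cylinder(h = 100, r = 40);


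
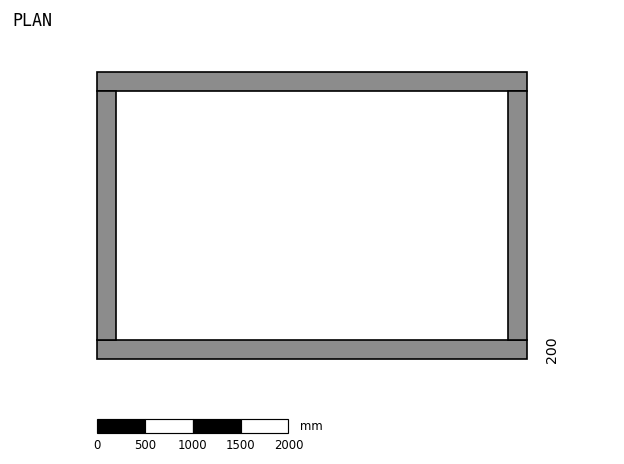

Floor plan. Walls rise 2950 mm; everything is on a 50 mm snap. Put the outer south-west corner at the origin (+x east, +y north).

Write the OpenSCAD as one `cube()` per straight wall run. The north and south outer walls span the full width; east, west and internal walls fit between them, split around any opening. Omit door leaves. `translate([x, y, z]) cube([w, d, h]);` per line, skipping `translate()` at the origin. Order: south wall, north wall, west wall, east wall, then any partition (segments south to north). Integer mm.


cube([4500, 200, 2950]);
translate([0, 2800, 0]) cube([4500, 200, 2950]);
translate([0, 200, 0]) cube([200, 2600, 2950]);
translate([4300, 200, 0]) cube([200, 2600, 2950]);


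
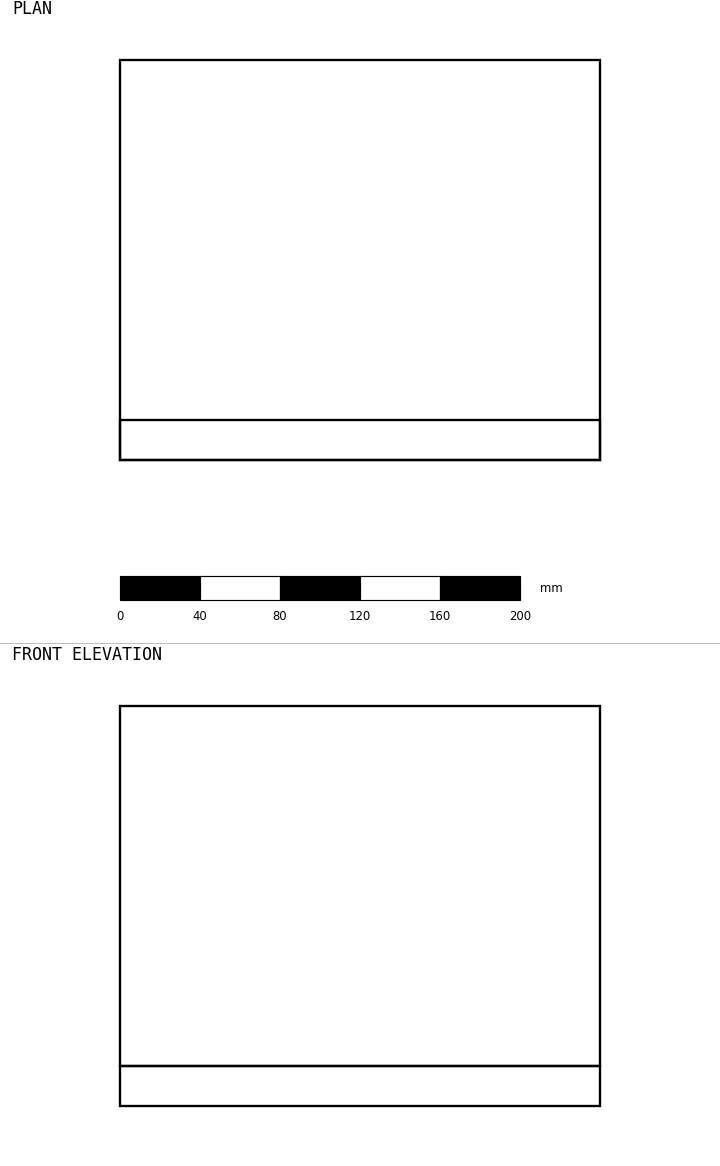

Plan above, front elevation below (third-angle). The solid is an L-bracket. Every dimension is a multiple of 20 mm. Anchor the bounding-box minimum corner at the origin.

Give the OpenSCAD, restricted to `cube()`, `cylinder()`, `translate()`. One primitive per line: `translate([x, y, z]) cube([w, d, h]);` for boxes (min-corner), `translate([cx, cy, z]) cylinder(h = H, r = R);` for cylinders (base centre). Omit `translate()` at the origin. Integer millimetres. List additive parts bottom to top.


cube([240, 200, 20]);
translate([0, 0, 20]) cube([240, 20, 180]);


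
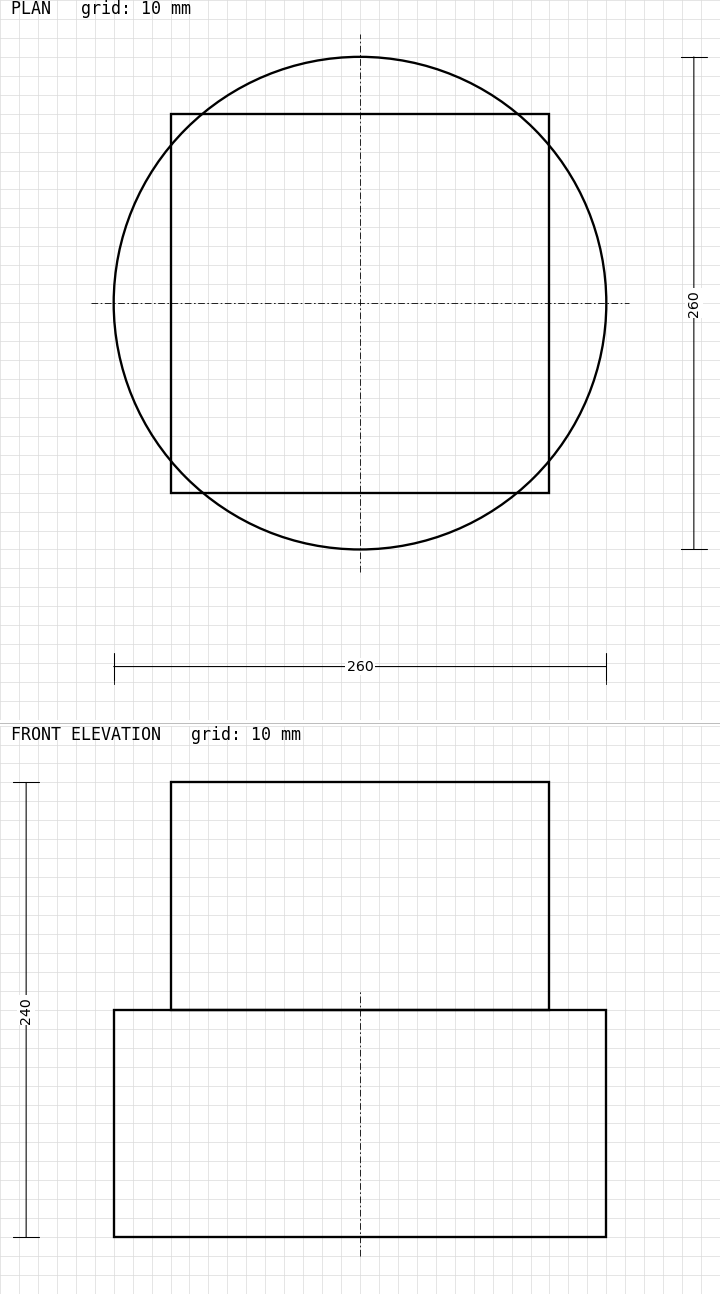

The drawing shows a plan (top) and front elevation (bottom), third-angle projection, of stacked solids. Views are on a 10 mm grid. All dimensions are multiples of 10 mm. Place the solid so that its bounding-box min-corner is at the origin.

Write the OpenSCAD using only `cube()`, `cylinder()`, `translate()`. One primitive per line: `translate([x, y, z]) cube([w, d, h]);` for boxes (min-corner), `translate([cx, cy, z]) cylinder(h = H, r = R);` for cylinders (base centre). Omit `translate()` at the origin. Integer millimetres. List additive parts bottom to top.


translate([130, 130, 0]) cylinder(h = 120, r = 130);
translate([30, 30, 120]) cube([200, 200, 120]);
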